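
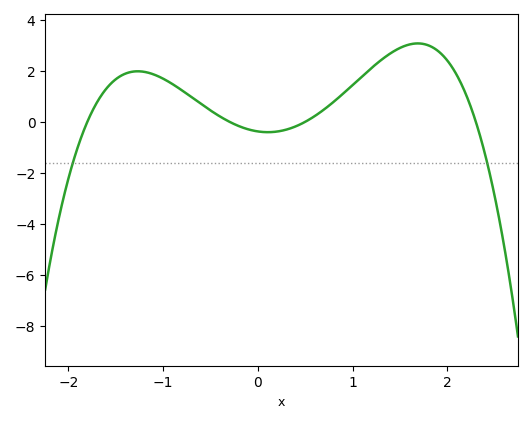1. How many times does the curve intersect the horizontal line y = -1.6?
2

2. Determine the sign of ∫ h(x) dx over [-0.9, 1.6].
positive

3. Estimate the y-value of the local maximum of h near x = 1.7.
3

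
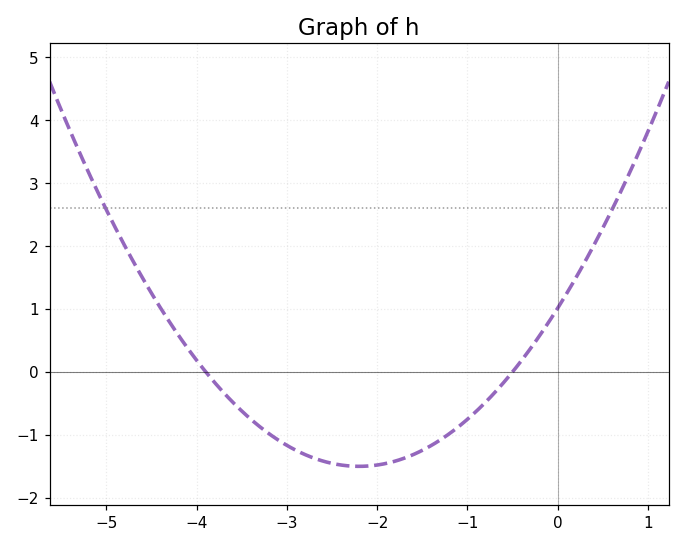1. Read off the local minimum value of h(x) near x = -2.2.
-1.5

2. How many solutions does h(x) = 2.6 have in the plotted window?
2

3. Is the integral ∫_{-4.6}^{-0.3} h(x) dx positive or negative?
negative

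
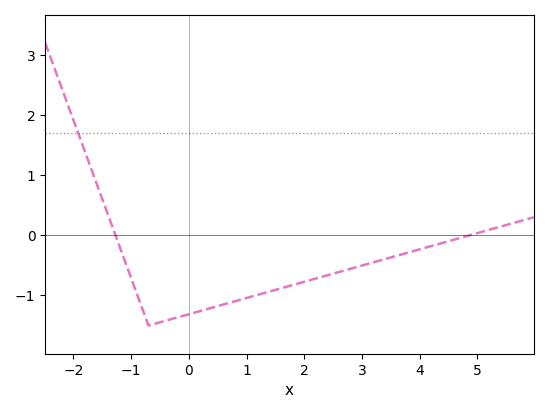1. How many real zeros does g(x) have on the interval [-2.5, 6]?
2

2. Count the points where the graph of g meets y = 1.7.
1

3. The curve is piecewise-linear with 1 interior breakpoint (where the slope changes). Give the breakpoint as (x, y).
(-0.7, -1.5)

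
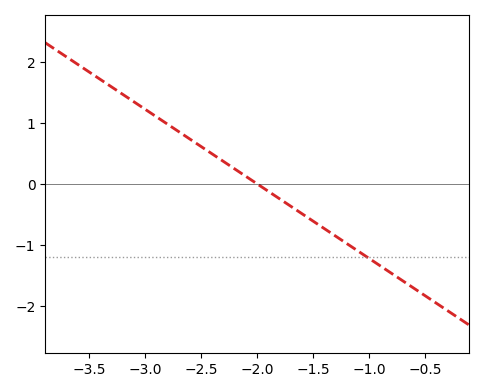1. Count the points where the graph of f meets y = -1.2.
1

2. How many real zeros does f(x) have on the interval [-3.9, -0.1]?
1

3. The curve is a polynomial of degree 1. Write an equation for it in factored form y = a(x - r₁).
y = -1.22(x + 2)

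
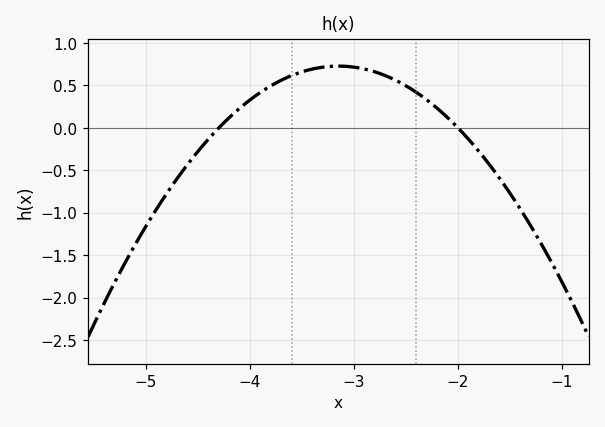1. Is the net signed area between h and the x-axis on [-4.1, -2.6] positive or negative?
positive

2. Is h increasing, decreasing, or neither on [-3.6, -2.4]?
neither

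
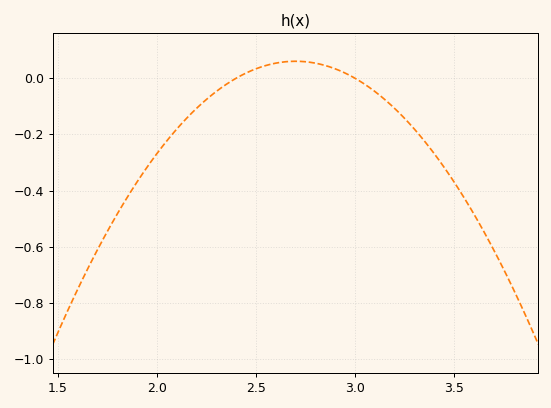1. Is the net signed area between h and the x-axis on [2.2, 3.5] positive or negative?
negative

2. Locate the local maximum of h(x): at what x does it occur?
2.7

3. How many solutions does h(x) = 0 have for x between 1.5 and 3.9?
2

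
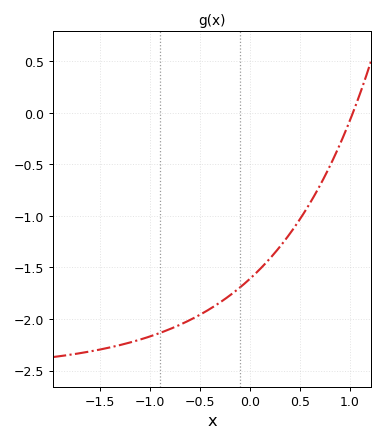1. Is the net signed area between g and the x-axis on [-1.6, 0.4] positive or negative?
negative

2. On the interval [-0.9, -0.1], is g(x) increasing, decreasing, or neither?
increasing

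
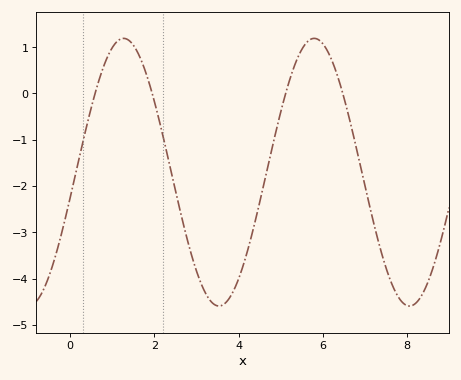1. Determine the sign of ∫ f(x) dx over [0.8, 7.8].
negative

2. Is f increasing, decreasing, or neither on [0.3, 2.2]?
neither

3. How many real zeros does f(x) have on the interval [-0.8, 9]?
4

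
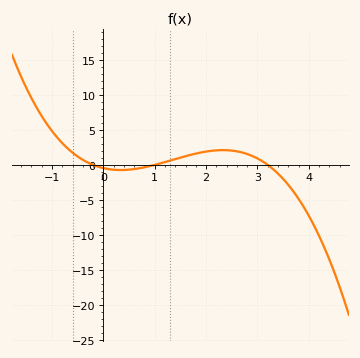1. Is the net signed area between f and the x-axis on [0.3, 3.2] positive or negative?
positive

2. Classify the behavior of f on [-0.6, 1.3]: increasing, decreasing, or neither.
neither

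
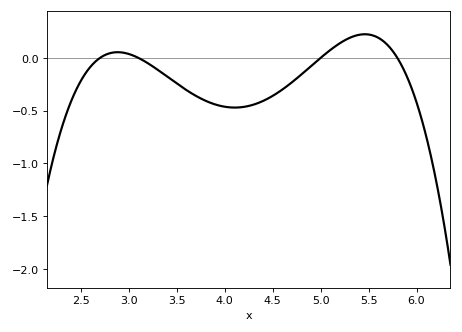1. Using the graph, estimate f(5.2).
0.139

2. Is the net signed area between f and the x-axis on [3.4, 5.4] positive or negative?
negative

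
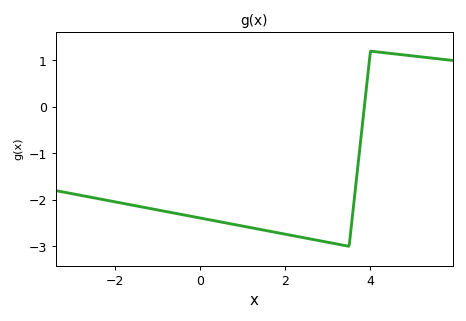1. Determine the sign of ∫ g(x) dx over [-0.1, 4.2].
negative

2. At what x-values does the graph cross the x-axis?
3.86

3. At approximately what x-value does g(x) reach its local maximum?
4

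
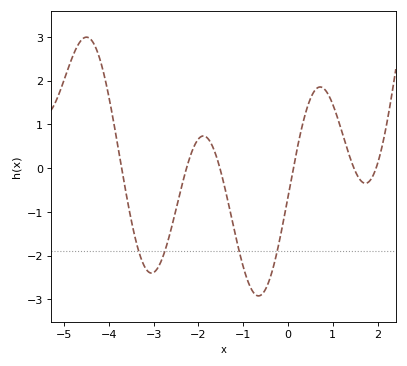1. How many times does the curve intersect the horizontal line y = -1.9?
4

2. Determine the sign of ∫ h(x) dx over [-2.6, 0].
negative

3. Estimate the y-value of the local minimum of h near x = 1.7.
-0.3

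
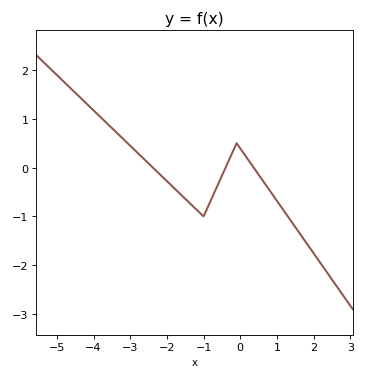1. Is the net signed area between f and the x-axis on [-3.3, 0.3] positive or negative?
negative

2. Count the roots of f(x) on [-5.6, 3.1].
3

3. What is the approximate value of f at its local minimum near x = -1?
-1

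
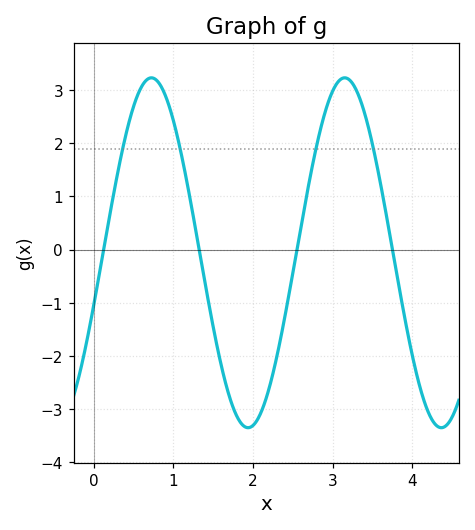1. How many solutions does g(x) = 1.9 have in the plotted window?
4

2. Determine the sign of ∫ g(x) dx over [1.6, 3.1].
negative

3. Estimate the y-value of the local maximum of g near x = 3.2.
3.2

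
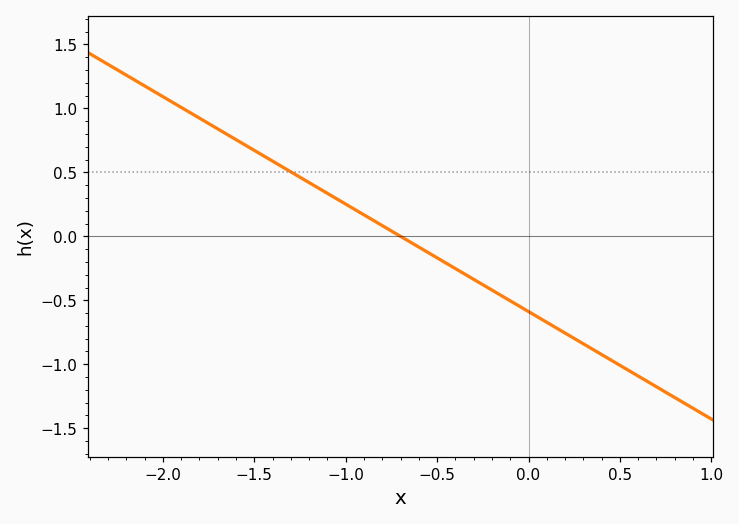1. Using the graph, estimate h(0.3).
-0.84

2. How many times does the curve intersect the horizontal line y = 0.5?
1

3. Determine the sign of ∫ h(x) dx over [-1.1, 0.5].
negative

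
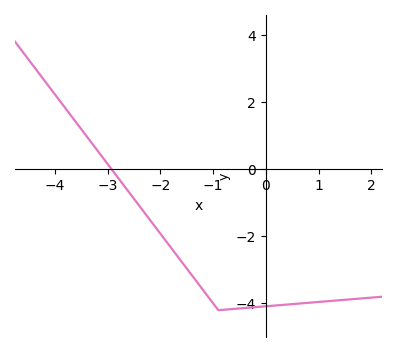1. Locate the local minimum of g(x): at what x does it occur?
-0.9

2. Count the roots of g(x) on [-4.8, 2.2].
1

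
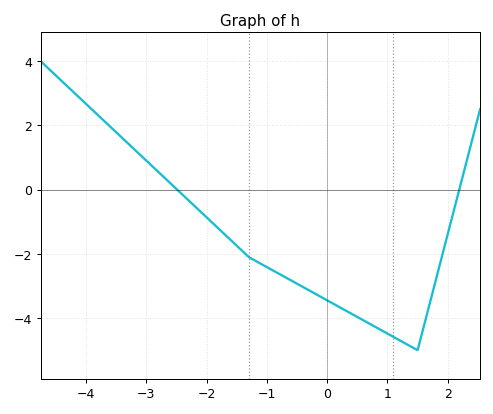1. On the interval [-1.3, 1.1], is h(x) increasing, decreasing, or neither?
decreasing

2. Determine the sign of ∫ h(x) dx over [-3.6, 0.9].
negative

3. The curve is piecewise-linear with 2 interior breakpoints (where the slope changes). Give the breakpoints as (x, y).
(-1.3, -2.1); (1.5, -5)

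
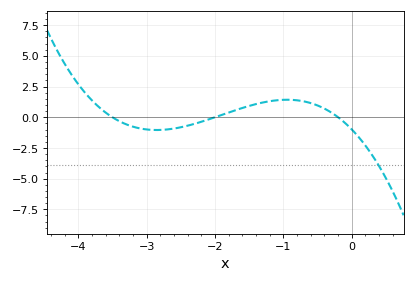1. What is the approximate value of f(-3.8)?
1.38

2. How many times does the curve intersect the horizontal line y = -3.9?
1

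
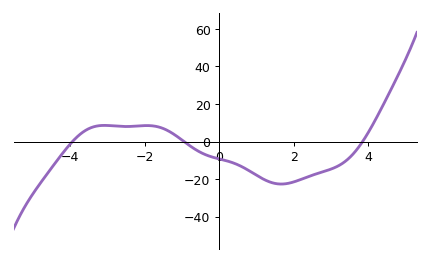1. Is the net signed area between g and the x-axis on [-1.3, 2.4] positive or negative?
negative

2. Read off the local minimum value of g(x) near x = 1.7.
-22.6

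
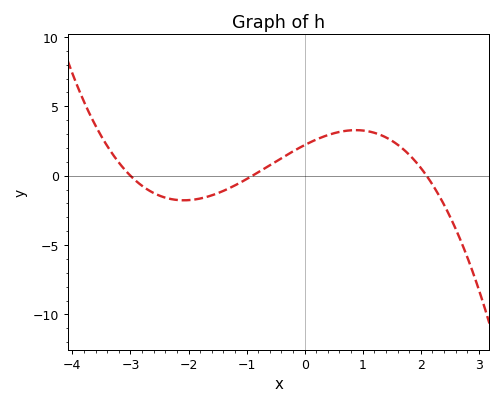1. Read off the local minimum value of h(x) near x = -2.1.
-2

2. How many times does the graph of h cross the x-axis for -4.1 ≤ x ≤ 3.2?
3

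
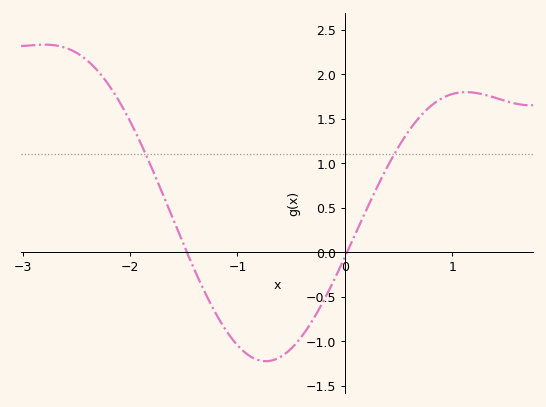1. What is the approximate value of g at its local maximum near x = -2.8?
2.35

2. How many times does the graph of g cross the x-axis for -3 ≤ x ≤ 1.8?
2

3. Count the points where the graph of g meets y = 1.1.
2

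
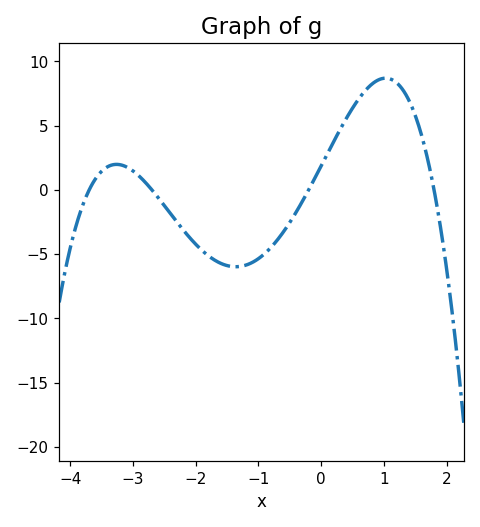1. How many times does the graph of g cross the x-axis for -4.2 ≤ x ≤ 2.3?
4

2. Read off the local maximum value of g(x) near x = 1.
8.69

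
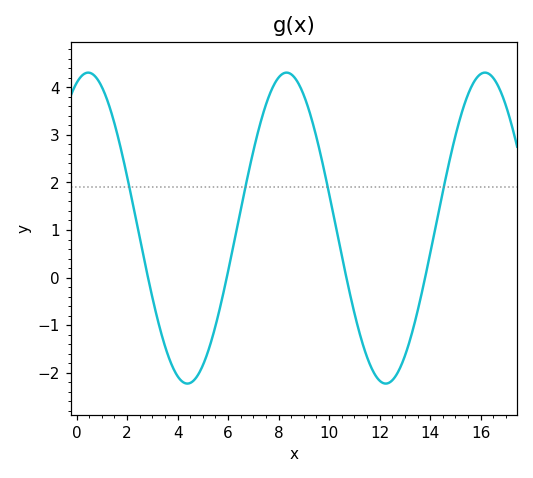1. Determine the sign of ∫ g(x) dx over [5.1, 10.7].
positive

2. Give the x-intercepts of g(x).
2.83, 5.95, 10.7, 13.8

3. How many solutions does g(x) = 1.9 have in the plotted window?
4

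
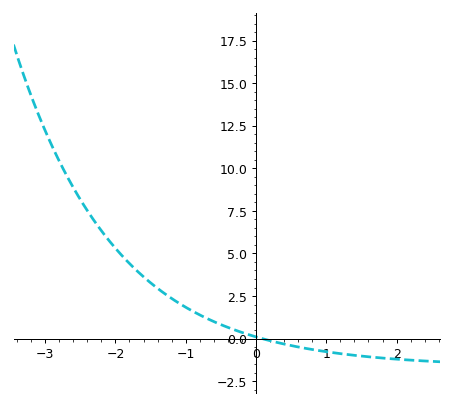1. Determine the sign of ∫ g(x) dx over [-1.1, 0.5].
positive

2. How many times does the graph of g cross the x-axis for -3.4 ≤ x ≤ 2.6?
1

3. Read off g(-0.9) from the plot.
1.61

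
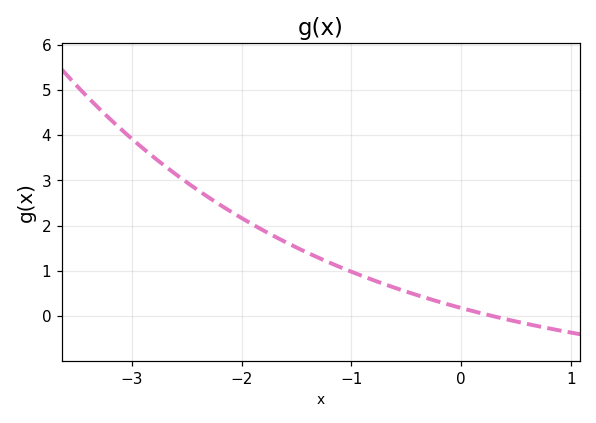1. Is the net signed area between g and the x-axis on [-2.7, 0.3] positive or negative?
positive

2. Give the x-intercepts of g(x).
0.3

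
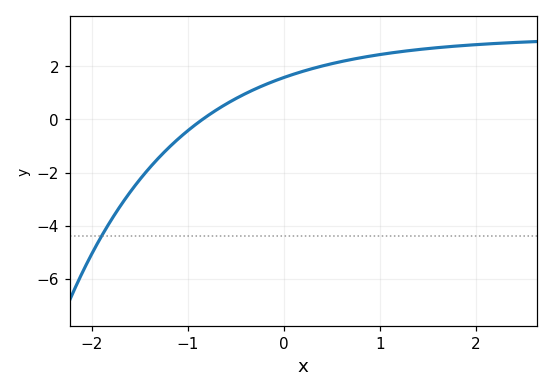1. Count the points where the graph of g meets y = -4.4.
1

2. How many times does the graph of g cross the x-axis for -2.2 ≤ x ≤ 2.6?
1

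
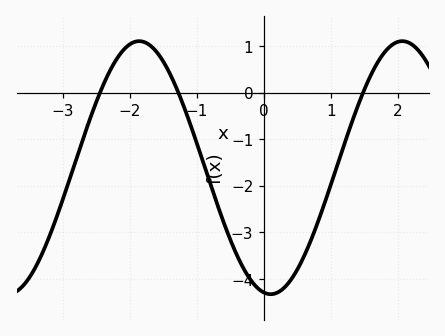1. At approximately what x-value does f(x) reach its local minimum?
0.1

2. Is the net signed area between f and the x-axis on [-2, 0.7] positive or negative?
negative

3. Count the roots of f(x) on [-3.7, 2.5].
3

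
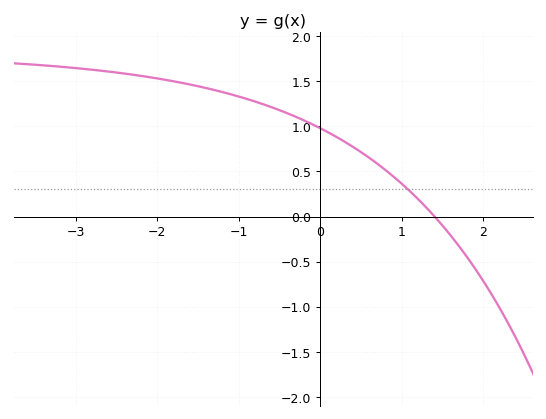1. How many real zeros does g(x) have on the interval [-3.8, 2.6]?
1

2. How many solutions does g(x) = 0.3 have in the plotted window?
1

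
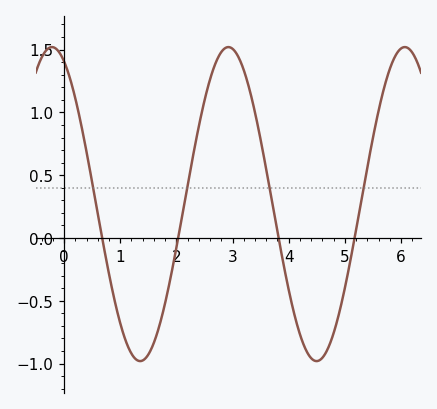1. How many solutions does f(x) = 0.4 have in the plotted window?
4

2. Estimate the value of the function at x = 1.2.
-0.92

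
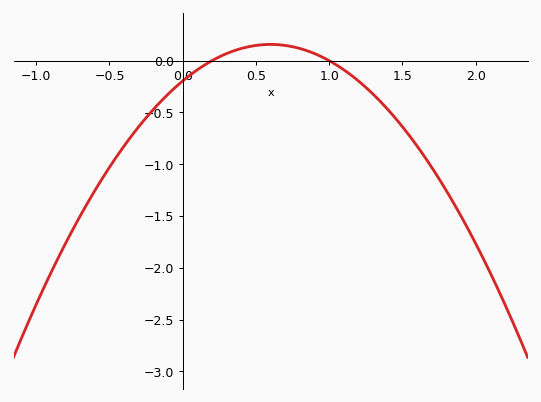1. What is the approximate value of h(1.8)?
-1.25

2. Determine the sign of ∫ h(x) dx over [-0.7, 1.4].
negative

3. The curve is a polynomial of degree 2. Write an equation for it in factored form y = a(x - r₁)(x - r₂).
y = -0.98(x - 0.2)(x - 1)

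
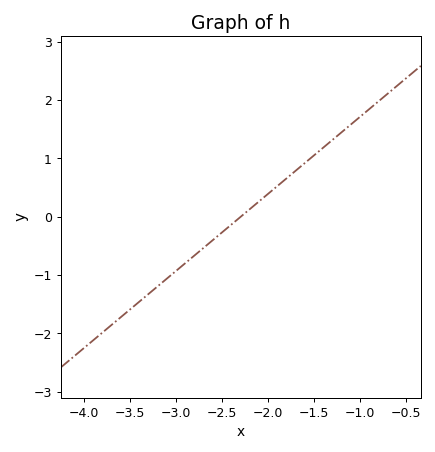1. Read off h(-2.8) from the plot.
-0.7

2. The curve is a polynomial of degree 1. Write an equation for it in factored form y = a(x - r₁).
y = 1.32(x + 2.3)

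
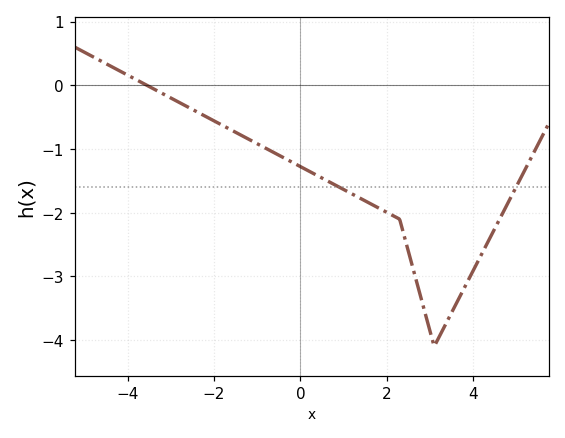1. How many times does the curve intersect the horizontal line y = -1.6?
2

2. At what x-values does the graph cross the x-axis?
-3.6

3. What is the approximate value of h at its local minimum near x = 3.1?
-4.1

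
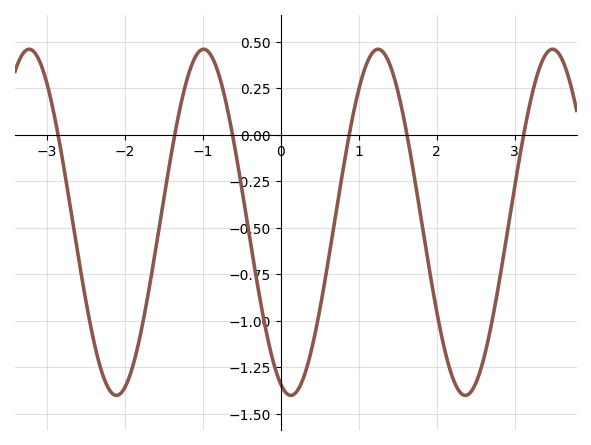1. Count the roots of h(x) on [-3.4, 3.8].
6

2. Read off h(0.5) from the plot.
-0.95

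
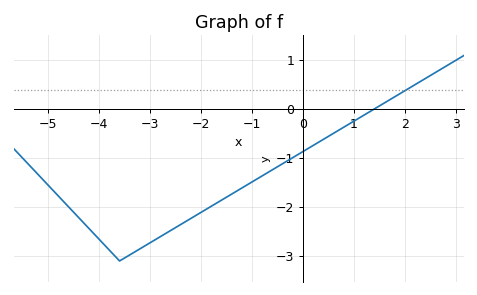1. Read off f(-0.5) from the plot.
-1.2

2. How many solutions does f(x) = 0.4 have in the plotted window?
1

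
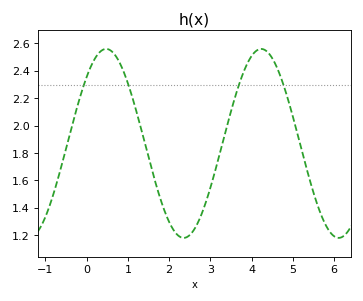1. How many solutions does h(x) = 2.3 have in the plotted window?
4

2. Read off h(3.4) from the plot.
1.99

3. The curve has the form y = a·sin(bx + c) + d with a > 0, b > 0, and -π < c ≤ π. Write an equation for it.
y = 0.69sin(1.67x + 0.782) + 1.87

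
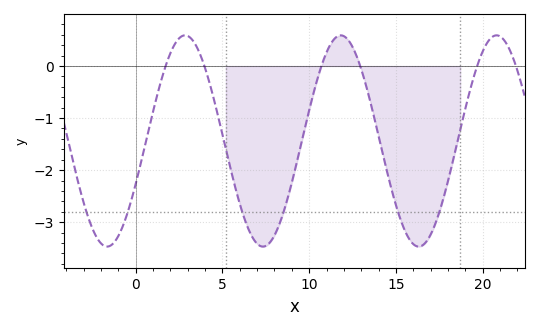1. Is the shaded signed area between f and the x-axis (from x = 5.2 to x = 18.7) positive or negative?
negative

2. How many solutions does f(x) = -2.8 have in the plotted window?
6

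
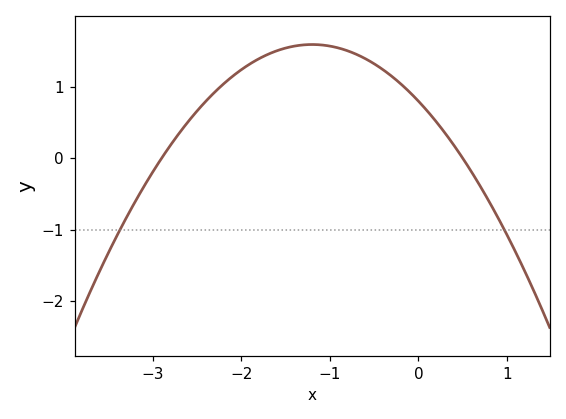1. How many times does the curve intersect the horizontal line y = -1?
2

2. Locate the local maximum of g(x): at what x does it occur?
-1.2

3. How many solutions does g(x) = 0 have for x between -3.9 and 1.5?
2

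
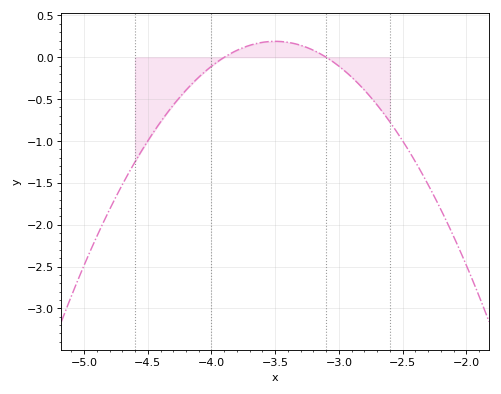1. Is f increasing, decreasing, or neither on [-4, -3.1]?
neither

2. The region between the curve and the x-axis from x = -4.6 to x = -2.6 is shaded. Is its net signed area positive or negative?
negative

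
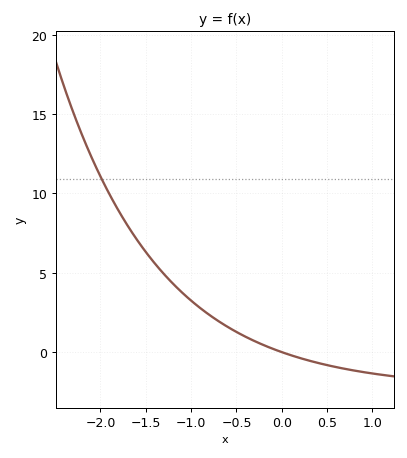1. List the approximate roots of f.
0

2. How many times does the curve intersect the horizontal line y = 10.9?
1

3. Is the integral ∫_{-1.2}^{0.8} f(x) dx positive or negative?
positive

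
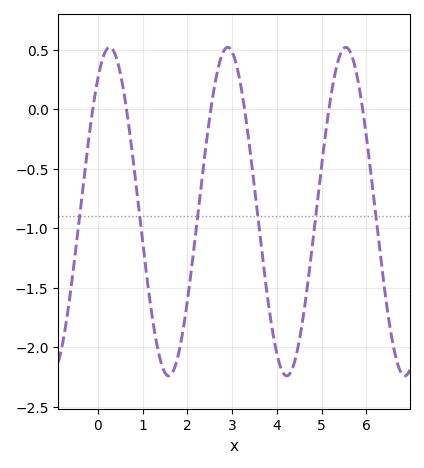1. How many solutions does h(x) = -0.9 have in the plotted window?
6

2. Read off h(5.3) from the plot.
0.3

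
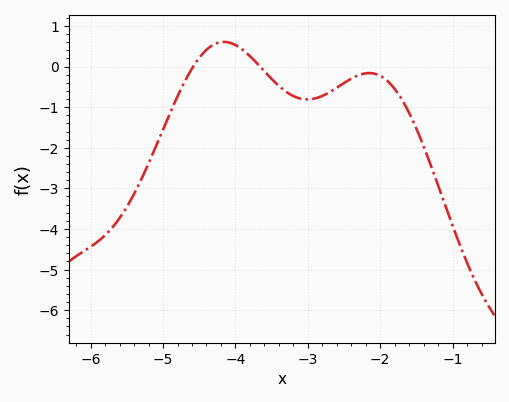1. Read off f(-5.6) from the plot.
-3.7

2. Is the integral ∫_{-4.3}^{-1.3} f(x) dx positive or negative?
negative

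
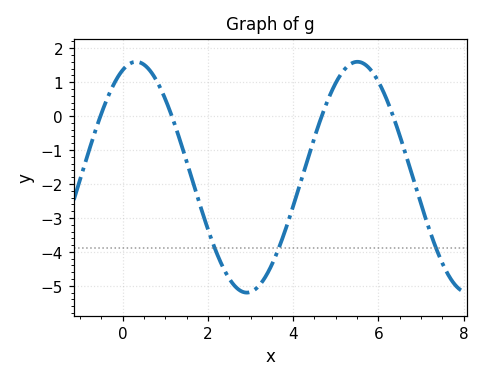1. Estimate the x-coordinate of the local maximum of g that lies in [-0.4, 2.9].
0.313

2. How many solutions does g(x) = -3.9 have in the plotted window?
3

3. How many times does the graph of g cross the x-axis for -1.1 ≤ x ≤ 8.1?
4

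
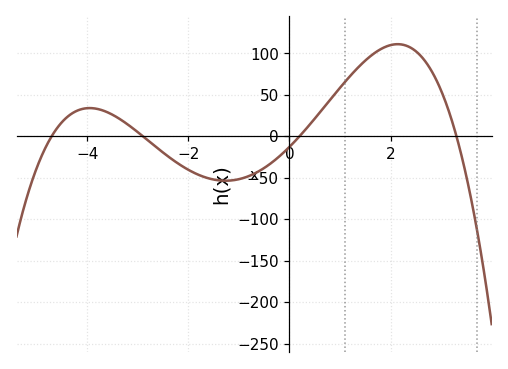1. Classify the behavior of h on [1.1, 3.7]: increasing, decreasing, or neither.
neither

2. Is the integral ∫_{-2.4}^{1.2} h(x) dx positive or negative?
negative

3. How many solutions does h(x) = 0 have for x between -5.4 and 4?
4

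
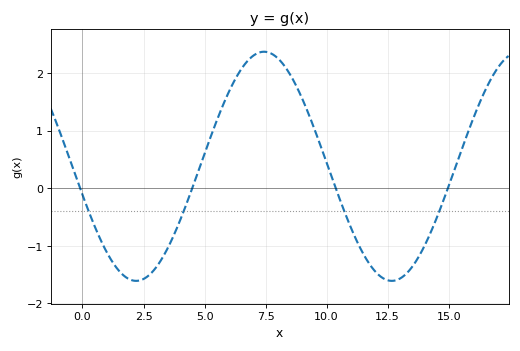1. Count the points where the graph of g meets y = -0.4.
4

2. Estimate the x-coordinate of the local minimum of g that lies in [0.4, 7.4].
2.2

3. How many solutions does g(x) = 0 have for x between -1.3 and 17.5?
4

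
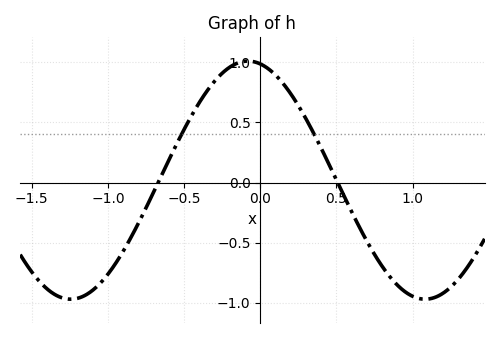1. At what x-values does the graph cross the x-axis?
-0.65, 0.5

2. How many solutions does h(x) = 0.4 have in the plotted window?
2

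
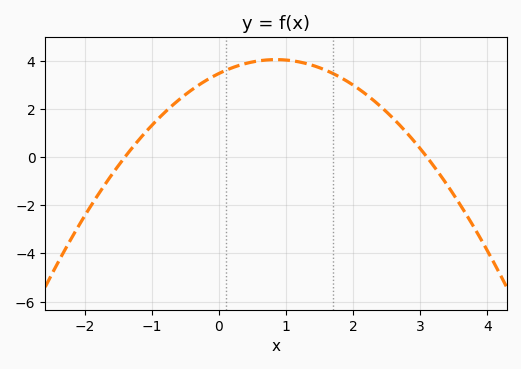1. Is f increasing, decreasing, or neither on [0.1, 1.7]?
neither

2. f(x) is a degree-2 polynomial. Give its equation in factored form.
y = -0.8(x + 1.4)(x - 3.1)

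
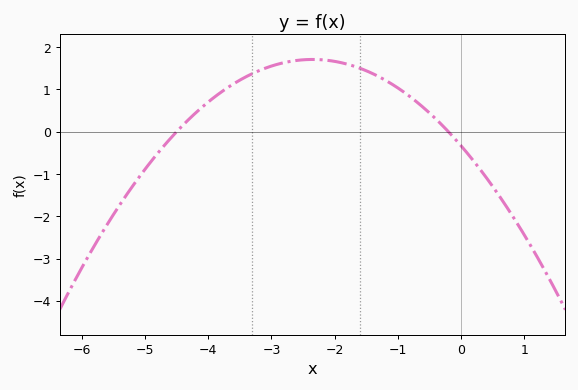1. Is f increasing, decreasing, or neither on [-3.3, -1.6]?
neither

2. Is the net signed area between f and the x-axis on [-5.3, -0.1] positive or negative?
positive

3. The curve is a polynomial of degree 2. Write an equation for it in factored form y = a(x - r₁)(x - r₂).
y = -0.37(x + 4.5)(x + 0.2)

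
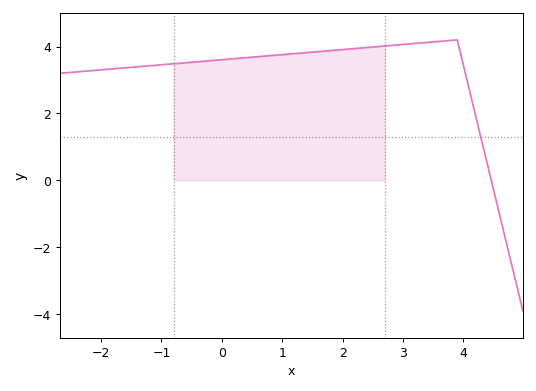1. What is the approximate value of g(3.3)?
4.2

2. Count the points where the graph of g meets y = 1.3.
1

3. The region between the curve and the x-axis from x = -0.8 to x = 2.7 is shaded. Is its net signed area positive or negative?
positive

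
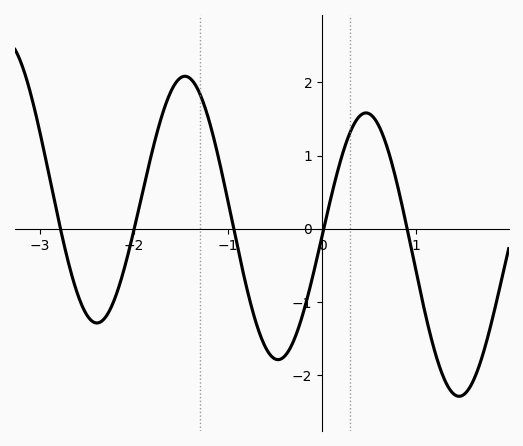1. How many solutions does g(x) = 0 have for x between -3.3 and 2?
5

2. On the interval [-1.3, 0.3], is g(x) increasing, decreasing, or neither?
neither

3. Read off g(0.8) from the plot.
0.609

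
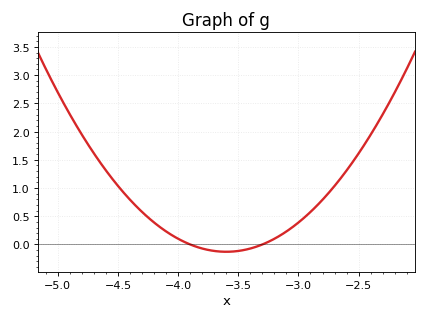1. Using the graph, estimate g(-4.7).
1.61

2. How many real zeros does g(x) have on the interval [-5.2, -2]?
2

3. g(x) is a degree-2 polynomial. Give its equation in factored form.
y = 1.44(x + 3.9)(x + 3.3)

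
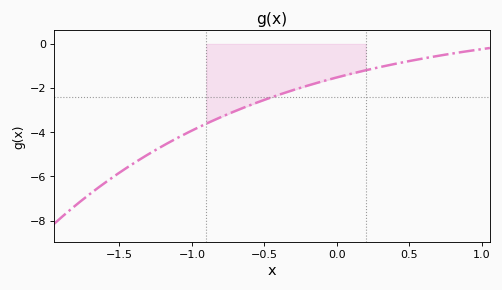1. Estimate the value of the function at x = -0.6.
-2.8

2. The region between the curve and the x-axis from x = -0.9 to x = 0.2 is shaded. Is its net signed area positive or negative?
negative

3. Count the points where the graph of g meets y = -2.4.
1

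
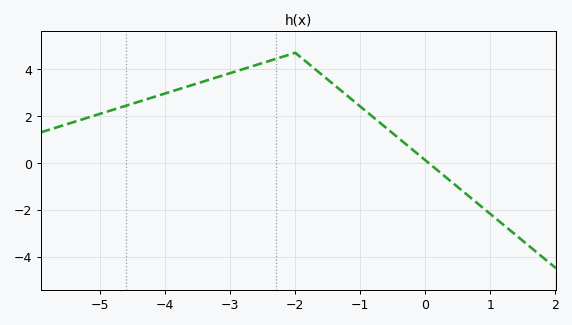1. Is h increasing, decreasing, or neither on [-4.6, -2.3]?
increasing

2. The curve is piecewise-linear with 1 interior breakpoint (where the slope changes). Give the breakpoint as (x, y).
(-2, 4.7)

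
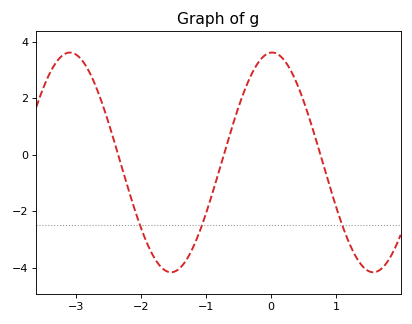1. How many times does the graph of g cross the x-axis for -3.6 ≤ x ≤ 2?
3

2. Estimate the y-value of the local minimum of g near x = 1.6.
-4.16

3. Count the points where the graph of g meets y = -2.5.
3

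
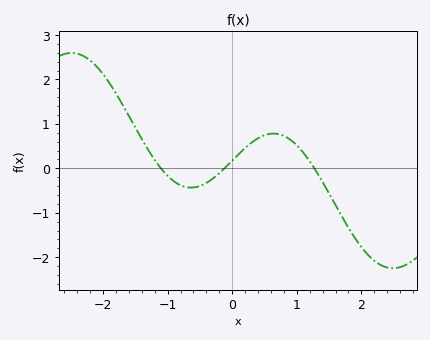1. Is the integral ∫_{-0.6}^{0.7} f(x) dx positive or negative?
positive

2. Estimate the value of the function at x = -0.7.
-0.426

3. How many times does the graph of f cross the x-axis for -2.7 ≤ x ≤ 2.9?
3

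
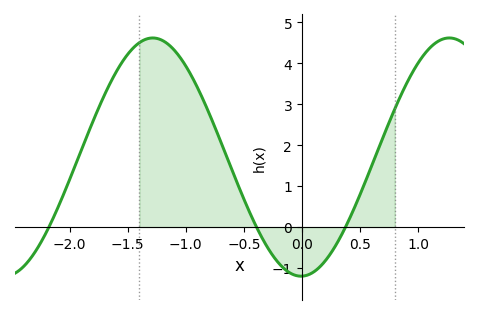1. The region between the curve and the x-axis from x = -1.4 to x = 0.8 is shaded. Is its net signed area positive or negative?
positive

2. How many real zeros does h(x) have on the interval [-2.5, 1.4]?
3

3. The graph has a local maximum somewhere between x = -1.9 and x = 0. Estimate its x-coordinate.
-1.3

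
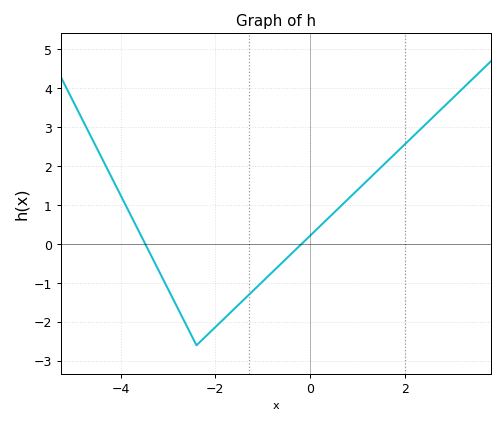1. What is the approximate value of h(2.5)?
3.2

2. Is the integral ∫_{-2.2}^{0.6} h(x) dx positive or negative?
negative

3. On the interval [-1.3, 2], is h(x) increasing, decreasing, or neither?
increasing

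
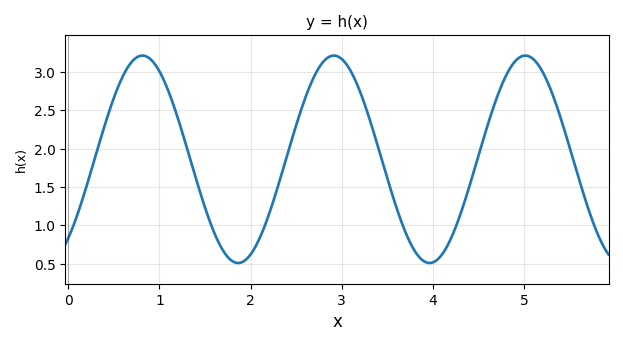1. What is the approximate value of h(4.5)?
1.9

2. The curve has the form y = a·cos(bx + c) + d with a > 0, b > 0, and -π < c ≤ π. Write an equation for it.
y = 1.35cos(2.99x - 2.43) + 1.86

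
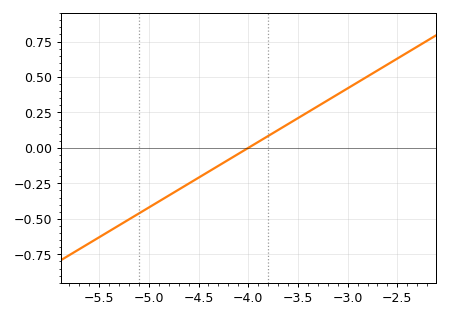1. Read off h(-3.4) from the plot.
0.26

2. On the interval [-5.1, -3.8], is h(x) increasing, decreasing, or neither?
increasing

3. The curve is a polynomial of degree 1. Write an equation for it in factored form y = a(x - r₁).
y = 0.42(x + 4)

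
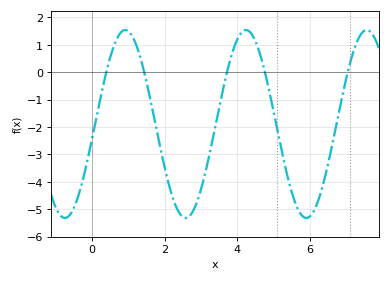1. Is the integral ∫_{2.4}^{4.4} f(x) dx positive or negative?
negative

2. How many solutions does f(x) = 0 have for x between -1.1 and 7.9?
5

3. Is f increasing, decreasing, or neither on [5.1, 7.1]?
neither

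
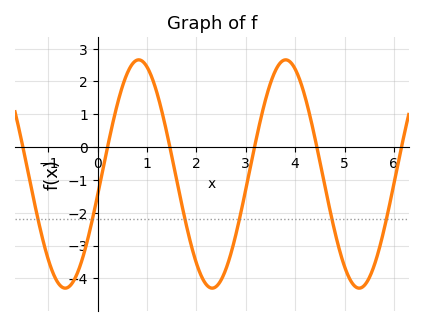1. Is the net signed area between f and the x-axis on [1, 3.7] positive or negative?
negative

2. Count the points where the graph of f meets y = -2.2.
6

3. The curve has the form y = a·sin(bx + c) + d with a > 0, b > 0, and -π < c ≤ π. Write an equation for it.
y = 3.48sin(2.11x - 0.182) - 0.82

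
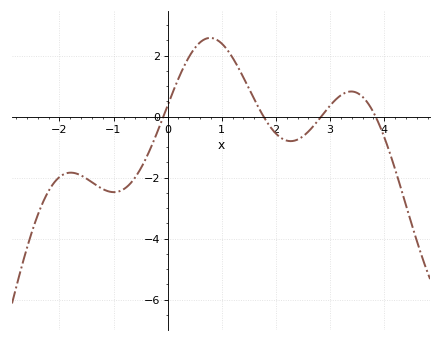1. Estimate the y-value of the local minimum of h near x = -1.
-2.48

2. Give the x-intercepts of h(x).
-0.08, 1.77, 2.83, 3.84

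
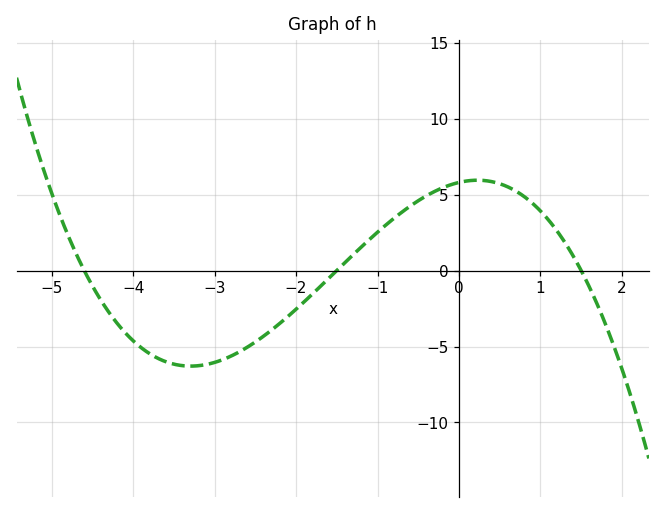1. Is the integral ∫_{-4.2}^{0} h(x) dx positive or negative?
negative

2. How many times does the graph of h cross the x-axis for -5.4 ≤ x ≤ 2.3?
3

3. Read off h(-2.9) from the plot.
-5.86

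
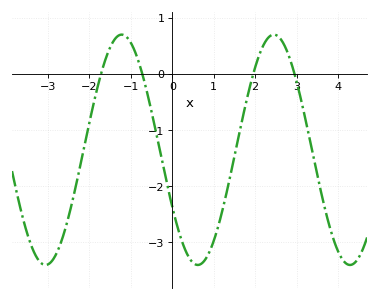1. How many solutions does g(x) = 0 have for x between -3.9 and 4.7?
4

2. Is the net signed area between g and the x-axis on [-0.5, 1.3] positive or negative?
negative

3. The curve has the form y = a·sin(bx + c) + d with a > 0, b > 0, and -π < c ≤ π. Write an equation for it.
y = 2.05sin(1.7x - 2.6) - 1.35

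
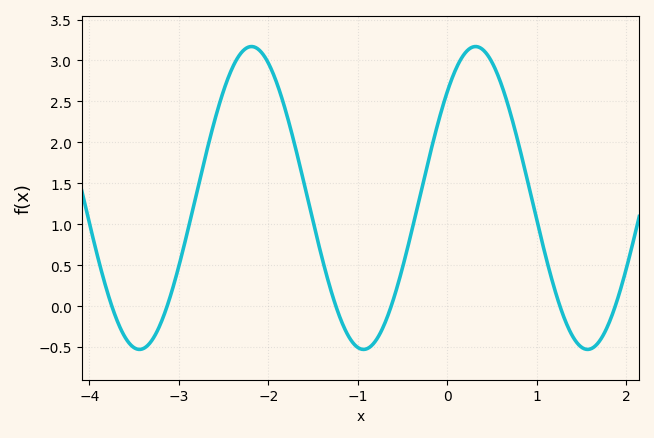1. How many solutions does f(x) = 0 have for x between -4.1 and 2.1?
6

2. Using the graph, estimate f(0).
2.62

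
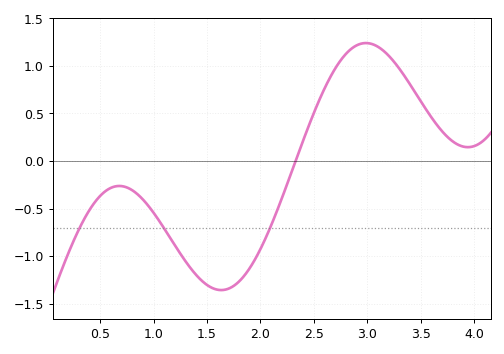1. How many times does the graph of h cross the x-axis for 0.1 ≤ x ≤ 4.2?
1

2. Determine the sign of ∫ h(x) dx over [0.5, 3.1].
negative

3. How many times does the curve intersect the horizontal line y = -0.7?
3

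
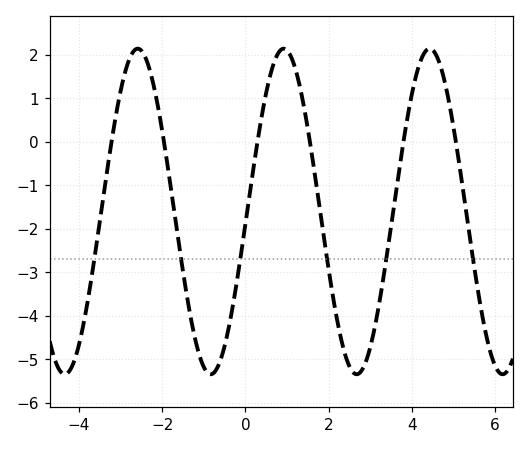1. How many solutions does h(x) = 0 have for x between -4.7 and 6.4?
6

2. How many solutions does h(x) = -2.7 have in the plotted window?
6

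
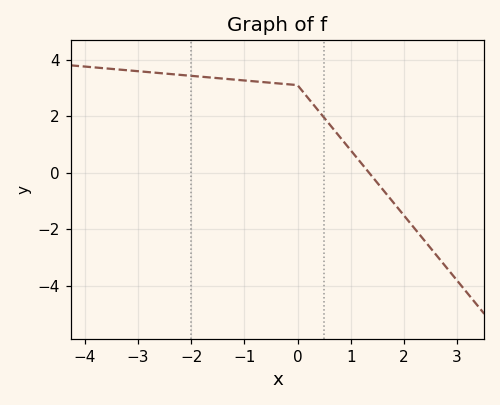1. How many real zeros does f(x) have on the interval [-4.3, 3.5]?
1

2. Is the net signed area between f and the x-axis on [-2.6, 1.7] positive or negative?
positive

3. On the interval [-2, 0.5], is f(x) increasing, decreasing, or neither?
decreasing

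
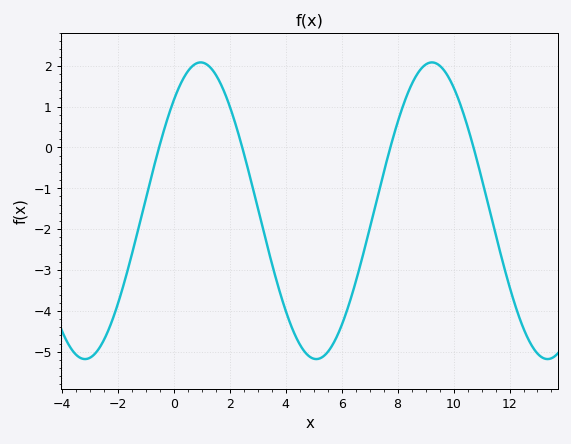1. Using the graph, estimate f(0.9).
2.1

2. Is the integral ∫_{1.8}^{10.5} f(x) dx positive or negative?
negative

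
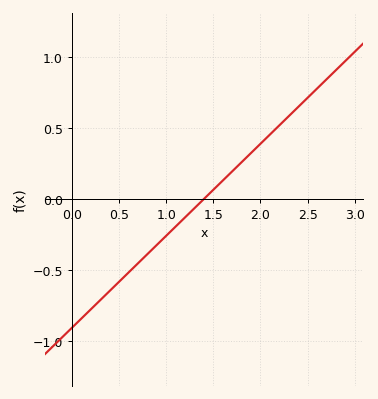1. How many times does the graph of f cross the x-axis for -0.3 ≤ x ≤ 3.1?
1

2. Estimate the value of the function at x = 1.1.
-0.195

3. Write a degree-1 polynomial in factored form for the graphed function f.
y = 0.65(x - 1.4)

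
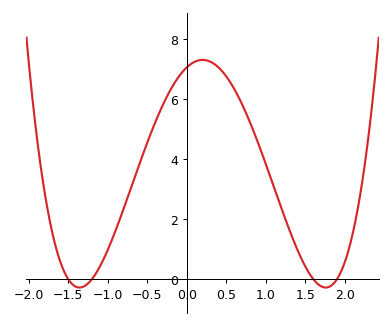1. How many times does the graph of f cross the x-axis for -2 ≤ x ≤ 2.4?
4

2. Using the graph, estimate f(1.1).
3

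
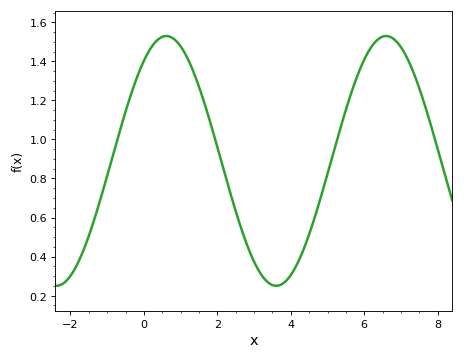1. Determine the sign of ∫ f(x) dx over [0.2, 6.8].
positive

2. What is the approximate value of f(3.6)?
0.25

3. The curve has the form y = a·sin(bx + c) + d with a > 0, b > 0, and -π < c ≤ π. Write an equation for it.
y = 0.64sin(1.05x + 0.93) + 0.89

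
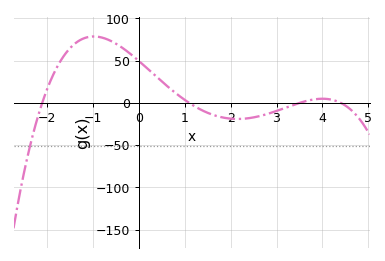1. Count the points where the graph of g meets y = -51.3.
1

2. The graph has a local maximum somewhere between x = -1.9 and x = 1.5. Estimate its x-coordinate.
-0.977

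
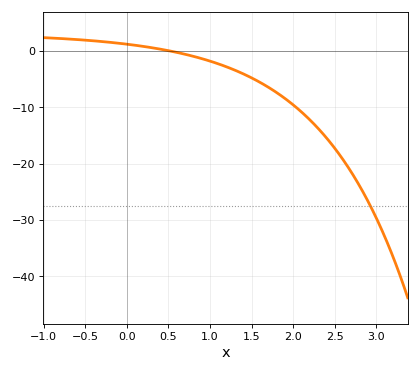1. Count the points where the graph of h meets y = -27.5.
1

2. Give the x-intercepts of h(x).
0.504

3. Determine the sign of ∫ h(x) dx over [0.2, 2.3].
negative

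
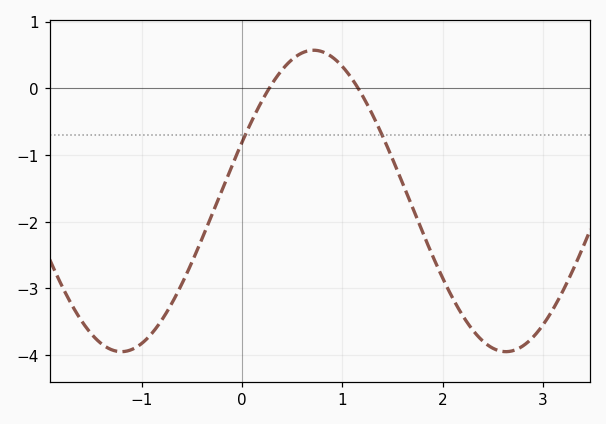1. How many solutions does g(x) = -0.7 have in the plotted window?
2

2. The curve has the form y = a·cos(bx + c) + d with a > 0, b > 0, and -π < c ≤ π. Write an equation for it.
y = 2.26cos(1.6x - 1.2) - 1.69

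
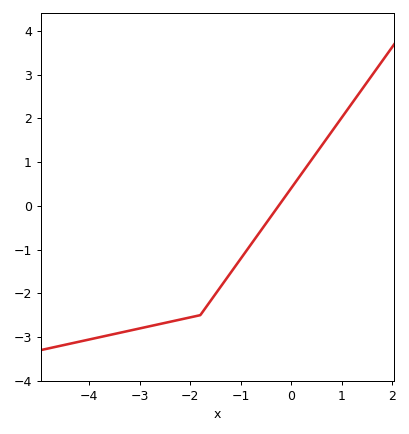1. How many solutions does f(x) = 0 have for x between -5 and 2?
1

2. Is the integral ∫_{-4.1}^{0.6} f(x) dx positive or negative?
negative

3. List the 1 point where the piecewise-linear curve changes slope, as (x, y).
(-1.8, -2.5)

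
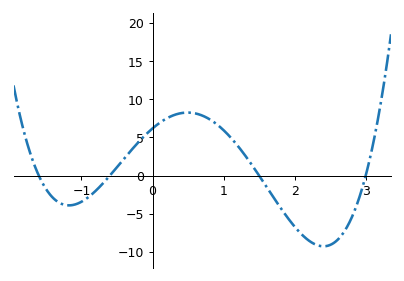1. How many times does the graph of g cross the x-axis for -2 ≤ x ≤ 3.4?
4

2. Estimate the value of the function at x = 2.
-6.5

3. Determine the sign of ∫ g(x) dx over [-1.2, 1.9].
positive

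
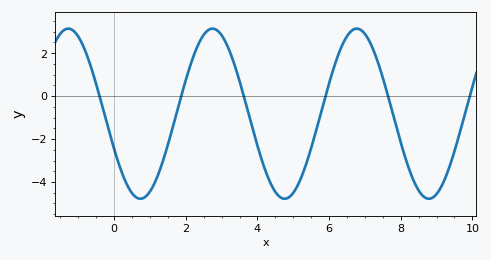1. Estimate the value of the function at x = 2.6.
3.04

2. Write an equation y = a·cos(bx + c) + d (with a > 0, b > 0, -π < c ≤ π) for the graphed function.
y = 3.96cos(1.56x + 2) - 0.82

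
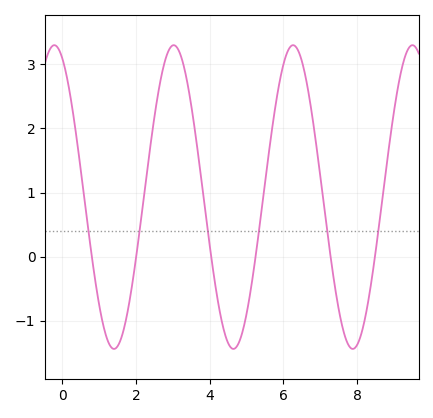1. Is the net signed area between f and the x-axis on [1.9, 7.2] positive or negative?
positive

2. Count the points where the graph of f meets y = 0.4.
6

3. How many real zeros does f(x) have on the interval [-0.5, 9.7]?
6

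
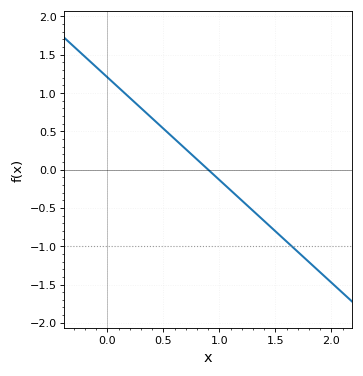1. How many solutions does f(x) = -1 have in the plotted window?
1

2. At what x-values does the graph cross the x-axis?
0.9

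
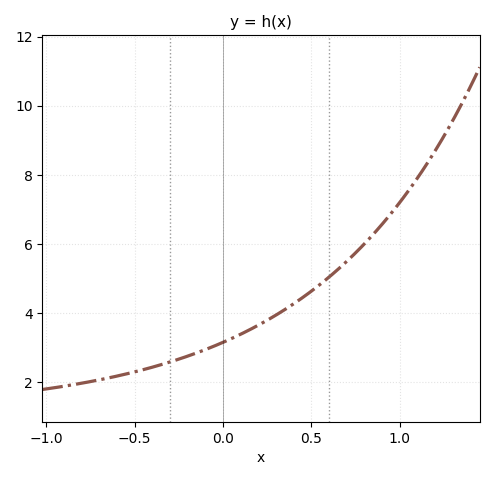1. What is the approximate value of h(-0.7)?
2.08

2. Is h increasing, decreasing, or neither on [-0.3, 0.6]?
increasing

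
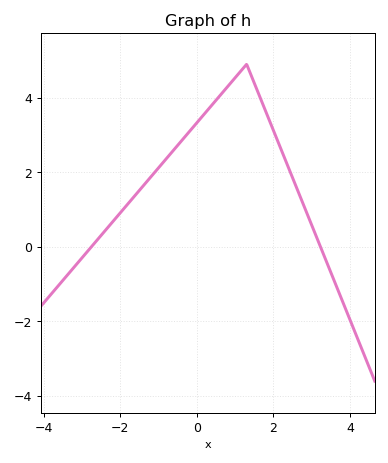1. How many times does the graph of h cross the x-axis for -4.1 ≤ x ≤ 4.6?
2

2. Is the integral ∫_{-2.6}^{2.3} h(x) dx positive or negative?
positive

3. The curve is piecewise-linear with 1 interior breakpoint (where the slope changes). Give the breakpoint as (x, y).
(1.3, 4.9)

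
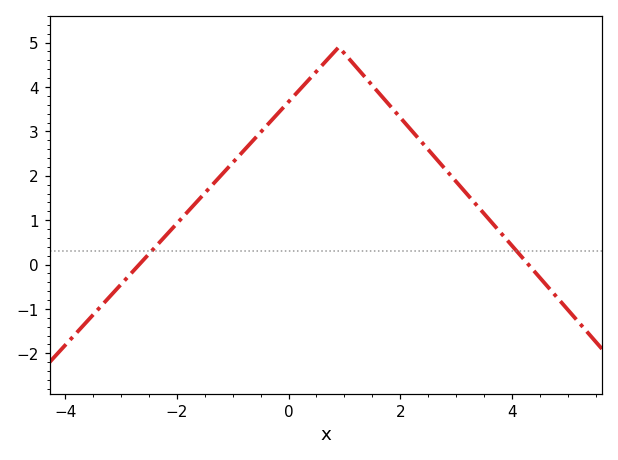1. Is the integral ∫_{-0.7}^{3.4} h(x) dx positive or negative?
positive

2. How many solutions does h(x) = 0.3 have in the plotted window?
2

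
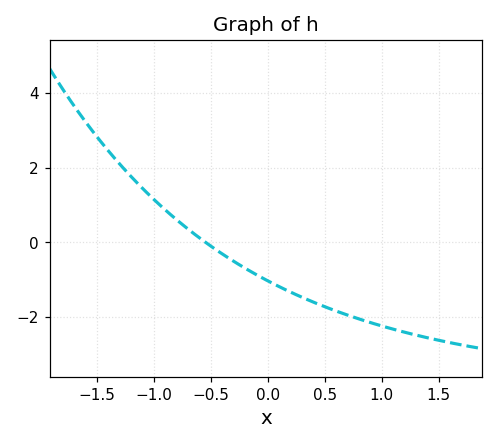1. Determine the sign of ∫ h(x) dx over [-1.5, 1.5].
negative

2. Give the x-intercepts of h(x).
-0.546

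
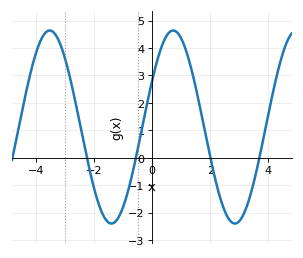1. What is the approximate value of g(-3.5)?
4.6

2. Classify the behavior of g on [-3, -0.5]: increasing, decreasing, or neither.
neither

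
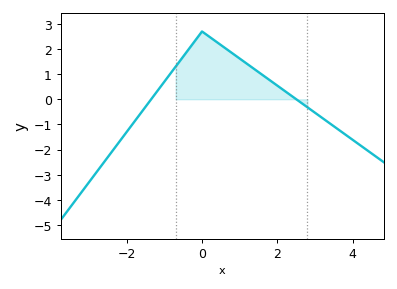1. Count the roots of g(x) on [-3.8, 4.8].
2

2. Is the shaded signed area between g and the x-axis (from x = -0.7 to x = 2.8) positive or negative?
positive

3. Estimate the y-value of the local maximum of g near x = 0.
2.7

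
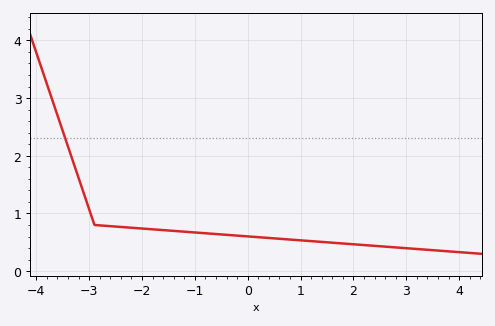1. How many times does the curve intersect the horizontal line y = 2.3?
1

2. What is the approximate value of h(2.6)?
0.4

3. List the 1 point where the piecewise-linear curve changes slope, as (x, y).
(-2.9, 0.8)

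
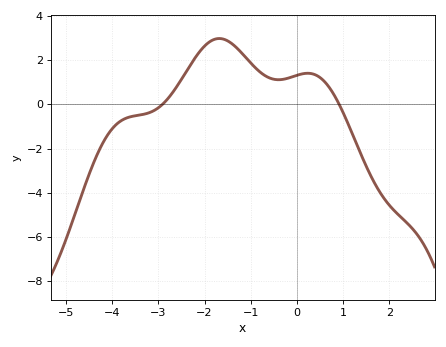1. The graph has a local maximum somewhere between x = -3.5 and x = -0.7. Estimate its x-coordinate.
-1.6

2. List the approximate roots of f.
-3, 1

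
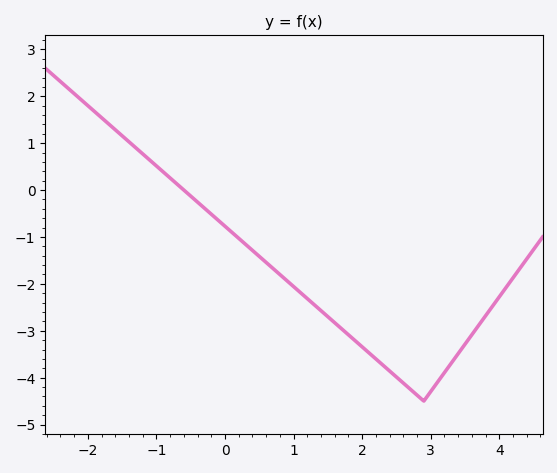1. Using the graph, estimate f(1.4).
-2.6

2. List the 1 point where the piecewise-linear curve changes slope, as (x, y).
(2.9, -4.5)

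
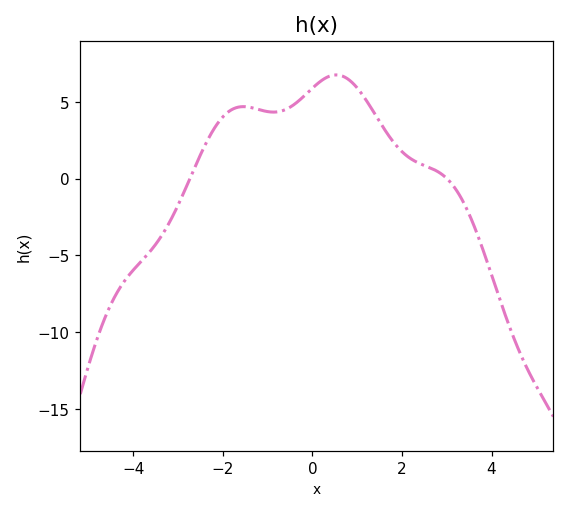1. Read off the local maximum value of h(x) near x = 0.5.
6.5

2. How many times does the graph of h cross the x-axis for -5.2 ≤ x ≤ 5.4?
2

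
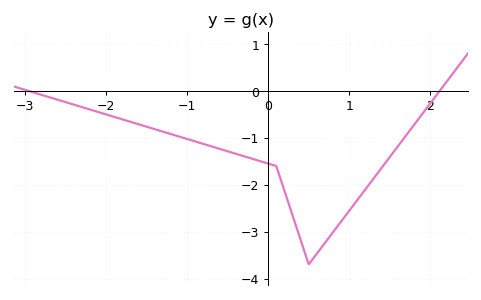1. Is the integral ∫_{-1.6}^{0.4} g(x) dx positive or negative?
negative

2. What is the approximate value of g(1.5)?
-1.41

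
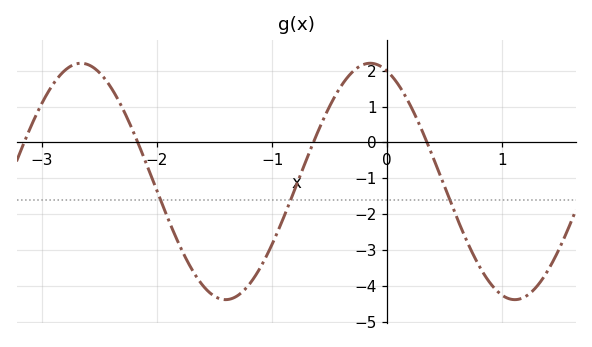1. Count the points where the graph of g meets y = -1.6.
3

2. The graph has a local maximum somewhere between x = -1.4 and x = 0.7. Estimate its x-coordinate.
-0.1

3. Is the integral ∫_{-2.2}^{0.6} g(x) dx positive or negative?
negative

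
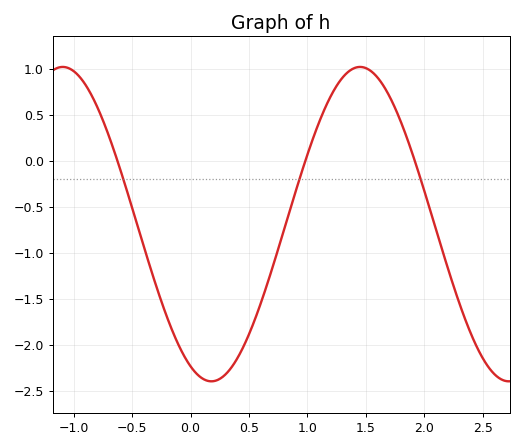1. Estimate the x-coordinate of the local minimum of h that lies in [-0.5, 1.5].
0.179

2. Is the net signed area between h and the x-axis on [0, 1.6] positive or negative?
negative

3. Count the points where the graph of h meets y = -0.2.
3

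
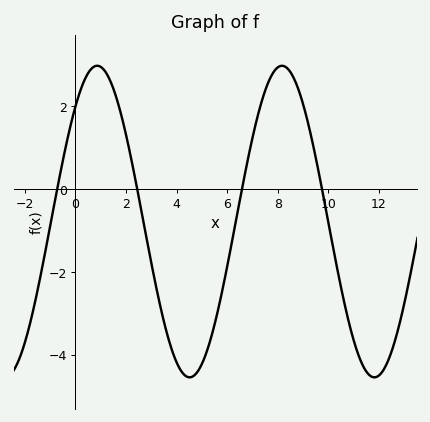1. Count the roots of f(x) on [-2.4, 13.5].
4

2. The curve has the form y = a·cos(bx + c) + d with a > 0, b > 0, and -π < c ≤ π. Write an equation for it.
y = 3.76cos(0.86x - 0.74) - 0.78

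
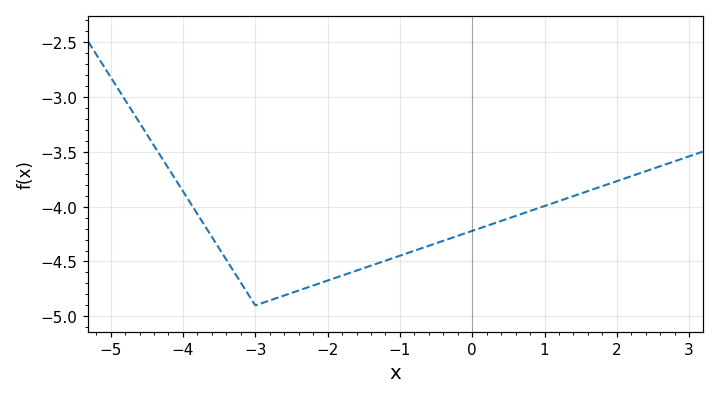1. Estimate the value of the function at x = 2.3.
-3.7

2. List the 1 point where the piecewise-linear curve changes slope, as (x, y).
(-3, -4.9)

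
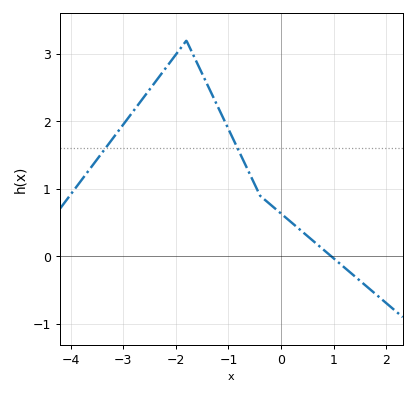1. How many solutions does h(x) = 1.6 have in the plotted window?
2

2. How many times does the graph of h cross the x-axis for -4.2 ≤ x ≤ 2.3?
1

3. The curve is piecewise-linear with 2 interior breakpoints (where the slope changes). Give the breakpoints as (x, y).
(-1.8, 3.2); (-0.4, 0.9)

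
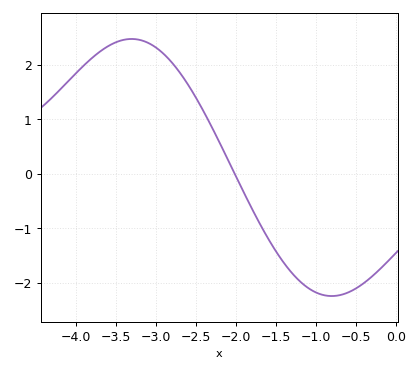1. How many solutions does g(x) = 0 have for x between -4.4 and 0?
1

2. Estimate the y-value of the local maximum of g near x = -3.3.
2.5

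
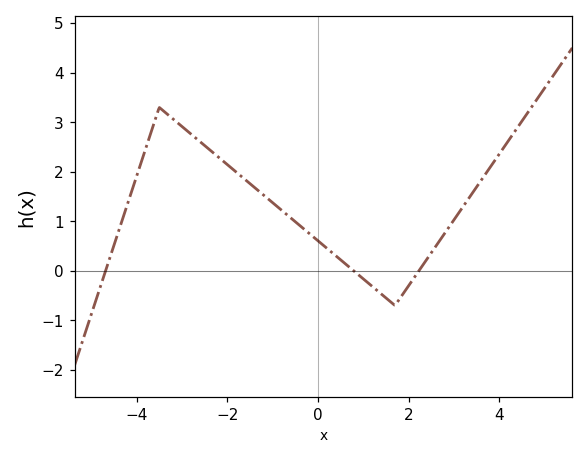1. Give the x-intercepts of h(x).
-4.68, 0.79, 2.23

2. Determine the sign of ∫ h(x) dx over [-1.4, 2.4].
positive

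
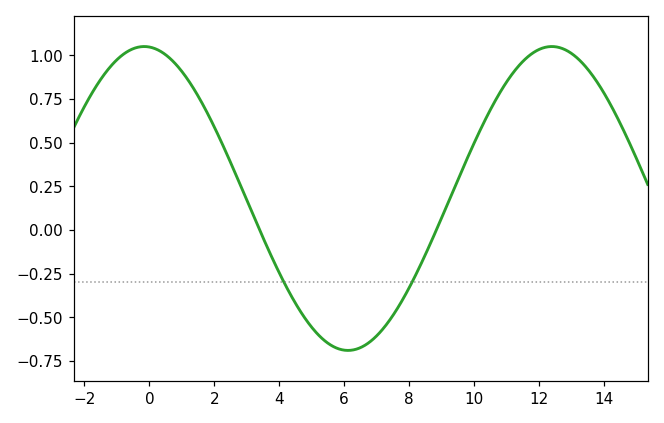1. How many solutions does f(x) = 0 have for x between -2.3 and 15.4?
2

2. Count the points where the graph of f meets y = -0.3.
2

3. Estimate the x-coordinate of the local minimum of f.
6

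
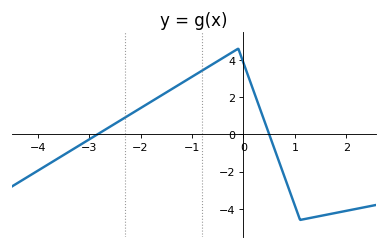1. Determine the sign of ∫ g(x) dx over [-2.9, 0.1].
positive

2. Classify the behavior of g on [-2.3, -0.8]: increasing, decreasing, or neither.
increasing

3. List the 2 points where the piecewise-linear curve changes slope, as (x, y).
(-0.1, 4.6); (1.1, -4.6)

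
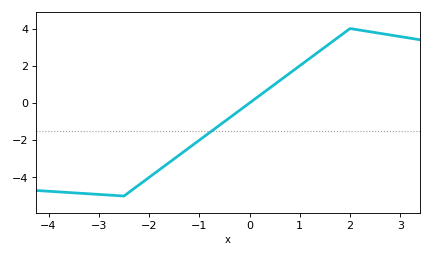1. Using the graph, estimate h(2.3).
3.8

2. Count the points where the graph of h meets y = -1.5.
1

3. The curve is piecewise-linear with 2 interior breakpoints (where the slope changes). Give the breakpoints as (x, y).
(-2.5, -5); (2, 4)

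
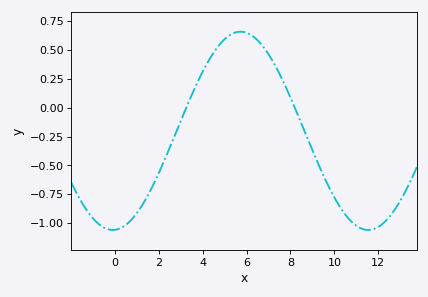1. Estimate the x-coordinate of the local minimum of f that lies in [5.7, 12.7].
11.5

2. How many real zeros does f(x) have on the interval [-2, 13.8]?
2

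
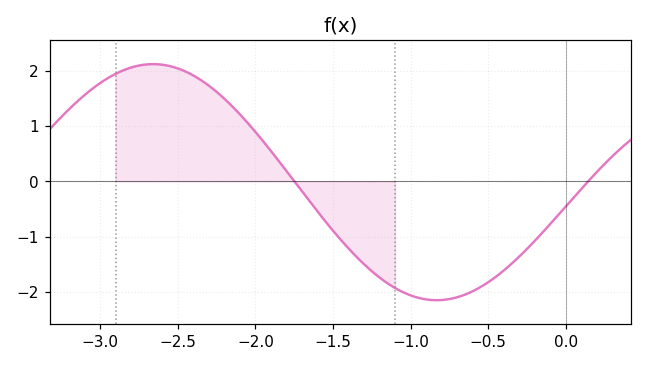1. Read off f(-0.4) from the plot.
-1.61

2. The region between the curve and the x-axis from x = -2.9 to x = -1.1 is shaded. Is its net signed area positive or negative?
positive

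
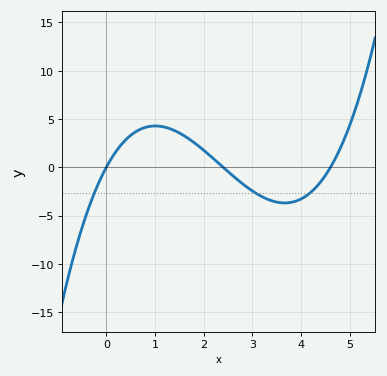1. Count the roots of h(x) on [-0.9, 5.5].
3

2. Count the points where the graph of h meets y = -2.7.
3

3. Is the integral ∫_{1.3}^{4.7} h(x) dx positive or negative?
negative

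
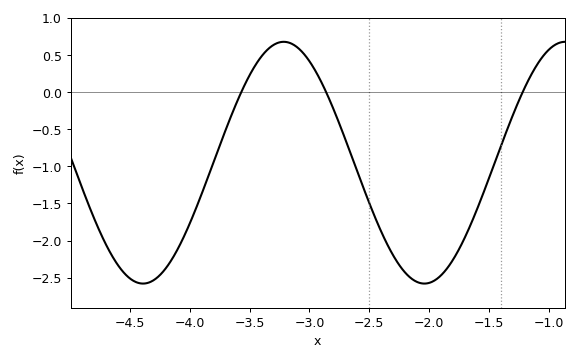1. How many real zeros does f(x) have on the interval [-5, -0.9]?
3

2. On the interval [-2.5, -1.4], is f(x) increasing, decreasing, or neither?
neither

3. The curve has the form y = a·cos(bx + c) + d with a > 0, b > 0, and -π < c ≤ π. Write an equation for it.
y = 1.63cos(2.7x + 2.3) - 0.95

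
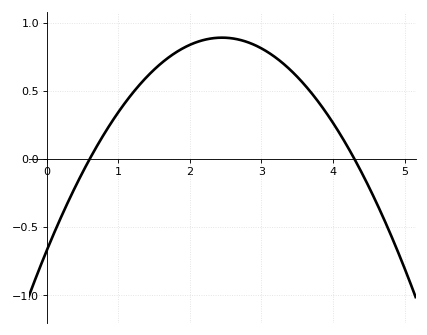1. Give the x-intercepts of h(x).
0.6, 4.3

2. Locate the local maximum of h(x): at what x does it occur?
2.4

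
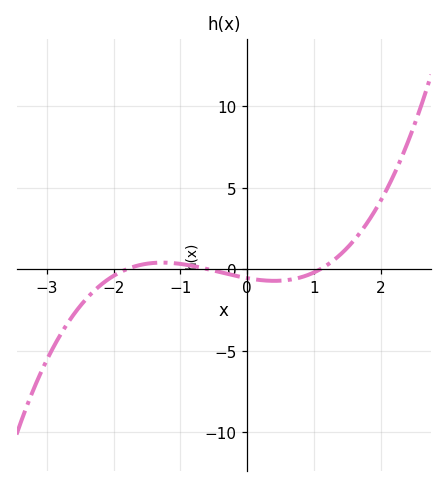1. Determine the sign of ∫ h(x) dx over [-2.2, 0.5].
negative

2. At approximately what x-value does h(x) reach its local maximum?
-1.3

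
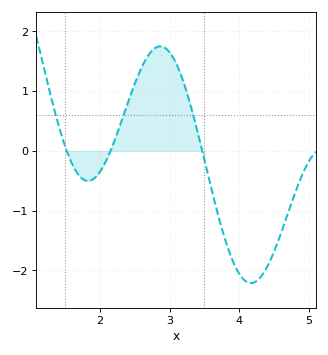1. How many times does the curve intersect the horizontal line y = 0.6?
3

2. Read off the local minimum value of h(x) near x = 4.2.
-2.2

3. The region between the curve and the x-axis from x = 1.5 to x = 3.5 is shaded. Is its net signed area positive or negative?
positive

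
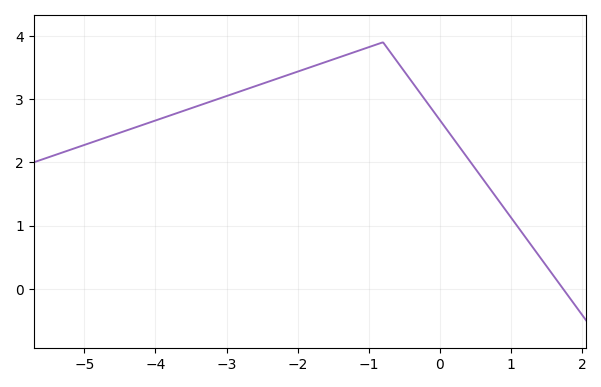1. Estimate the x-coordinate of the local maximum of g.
-0.803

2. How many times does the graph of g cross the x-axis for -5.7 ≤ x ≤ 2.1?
1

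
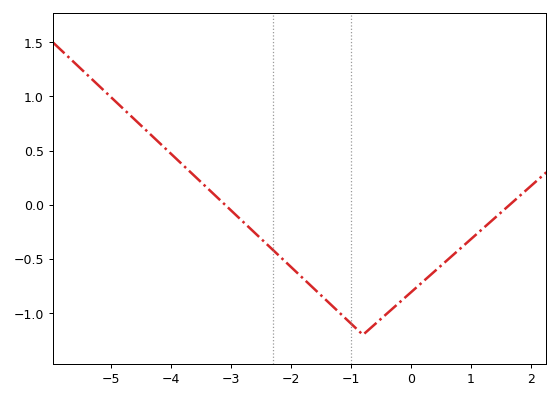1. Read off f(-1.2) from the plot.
-1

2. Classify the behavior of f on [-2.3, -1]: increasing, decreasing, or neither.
decreasing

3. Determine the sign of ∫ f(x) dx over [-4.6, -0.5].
negative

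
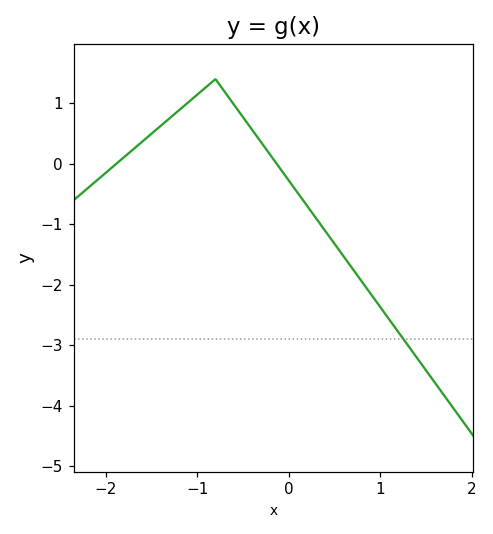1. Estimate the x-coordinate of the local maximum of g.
-0.8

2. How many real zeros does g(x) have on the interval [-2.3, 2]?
2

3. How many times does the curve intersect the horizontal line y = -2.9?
1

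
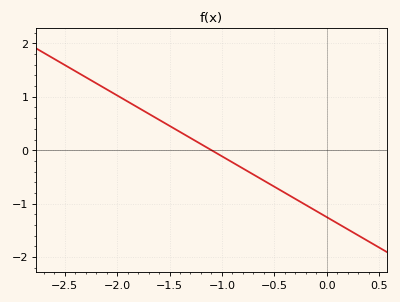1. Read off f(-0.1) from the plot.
-1.1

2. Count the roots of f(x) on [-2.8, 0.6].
1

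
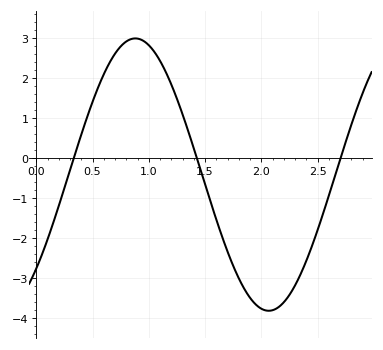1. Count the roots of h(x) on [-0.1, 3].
3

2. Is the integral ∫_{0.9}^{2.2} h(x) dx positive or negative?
negative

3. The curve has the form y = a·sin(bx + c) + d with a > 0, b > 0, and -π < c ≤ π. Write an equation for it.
y = 3.41sin(2.65x - 0.762) - 0.41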